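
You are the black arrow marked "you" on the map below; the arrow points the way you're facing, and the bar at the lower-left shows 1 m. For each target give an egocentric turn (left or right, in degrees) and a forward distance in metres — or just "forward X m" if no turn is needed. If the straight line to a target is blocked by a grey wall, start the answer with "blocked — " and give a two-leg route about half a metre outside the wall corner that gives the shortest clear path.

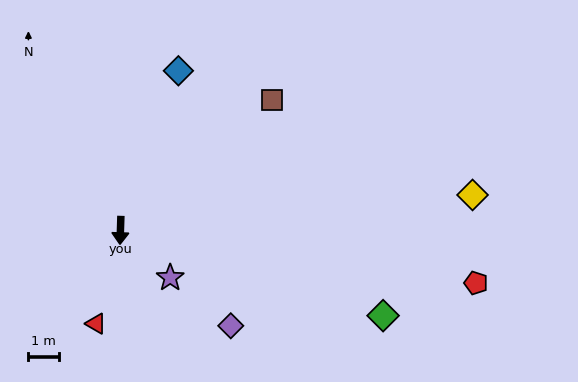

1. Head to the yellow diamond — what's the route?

turn left 98°, forward 11.7 m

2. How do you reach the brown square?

turn left 133°, forward 6.6 m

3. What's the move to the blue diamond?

turn left 162°, forward 5.6 m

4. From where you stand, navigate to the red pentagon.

turn left 83°, forward 11.9 m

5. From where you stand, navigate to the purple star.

turn left 48°, forward 2.3 m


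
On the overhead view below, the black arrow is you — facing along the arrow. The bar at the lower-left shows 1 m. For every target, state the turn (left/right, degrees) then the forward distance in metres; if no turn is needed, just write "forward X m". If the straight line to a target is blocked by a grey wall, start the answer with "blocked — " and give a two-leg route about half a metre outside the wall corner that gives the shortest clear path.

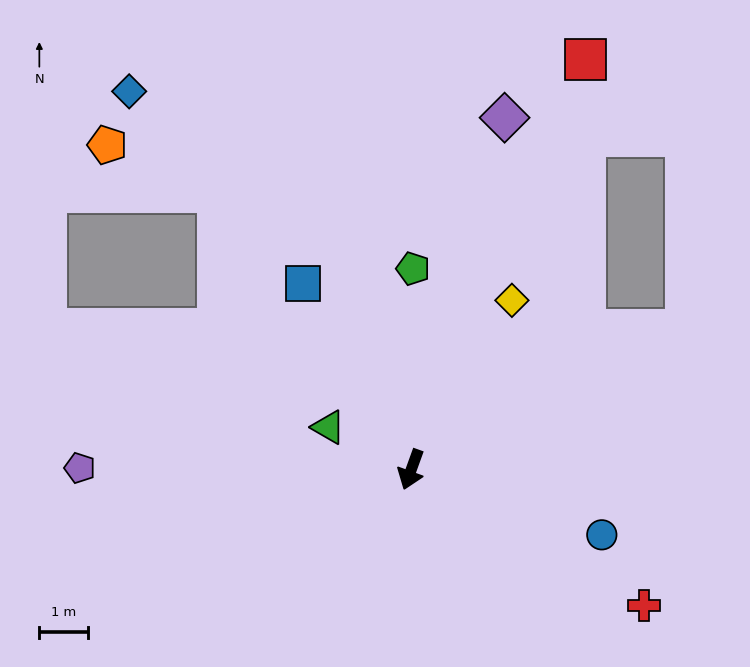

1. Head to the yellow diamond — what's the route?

turn left 169°, forward 4.1 m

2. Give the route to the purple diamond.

turn right 175°, forward 7.5 m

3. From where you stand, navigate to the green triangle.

turn right 97°, forward 1.9 m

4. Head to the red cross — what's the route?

turn left 80°, forward 5.6 m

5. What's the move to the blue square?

turn right 130°, forward 4.5 m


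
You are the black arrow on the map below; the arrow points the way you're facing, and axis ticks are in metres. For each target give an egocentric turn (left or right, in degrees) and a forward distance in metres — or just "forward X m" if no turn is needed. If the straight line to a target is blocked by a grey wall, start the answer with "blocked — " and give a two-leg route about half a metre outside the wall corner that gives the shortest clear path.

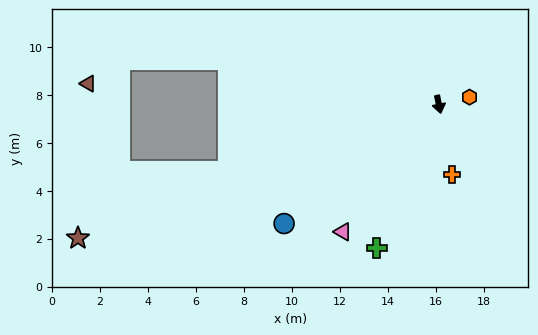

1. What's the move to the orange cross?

forward 3.0 m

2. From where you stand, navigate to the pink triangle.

turn right 49°, forward 6.6 m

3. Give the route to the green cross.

turn right 35°, forward 6.5 m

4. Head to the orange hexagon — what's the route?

turn left 92°, forward 1.3 m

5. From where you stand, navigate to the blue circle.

turn right 64°, forward 8.1 m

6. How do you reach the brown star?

turn right 81°, forward 16.0 m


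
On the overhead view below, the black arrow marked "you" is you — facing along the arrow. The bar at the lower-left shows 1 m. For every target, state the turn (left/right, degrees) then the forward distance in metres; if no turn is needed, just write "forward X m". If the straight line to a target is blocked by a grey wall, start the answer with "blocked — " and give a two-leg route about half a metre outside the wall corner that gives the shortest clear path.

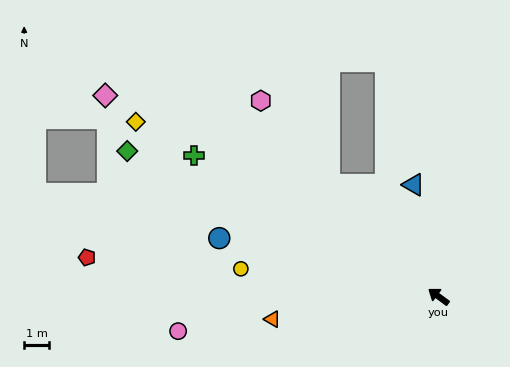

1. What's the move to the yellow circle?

turn left 28°, forward 7.9 m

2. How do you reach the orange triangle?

turn left 44°, forward 6.7 m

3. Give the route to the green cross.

turn left 6°, forward 11.2 m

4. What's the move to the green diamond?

turn left 11°, forward 13.7 m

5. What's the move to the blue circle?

turn left 21°, forward 9.0 m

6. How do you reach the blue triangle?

turn right 41°, forward 4.6 m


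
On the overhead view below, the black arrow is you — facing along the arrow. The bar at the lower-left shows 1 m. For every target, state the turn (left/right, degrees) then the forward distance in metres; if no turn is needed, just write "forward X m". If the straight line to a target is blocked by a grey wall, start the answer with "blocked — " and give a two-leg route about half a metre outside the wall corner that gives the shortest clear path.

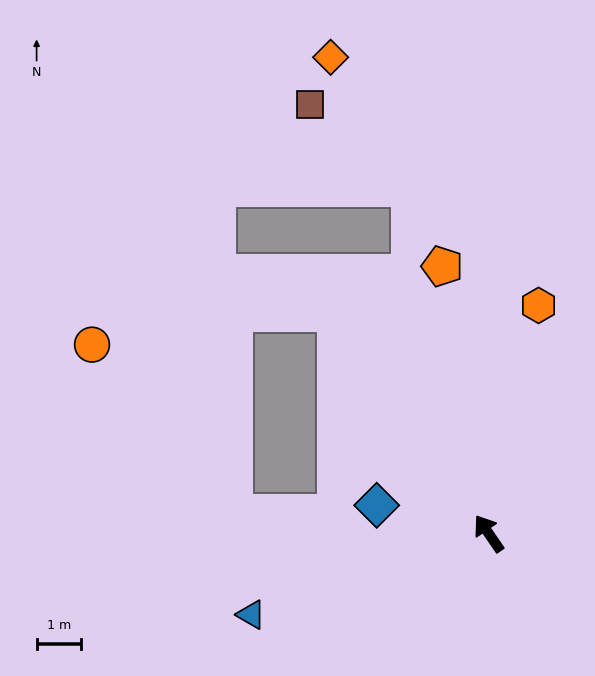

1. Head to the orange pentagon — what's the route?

turn right 25°, forward 6.1 m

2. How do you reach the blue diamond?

turn left 42°, forward 2.6 m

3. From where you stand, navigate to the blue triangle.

turn left 75°, forward 5.7 m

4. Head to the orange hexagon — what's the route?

turn right 47°, forward 5.3 m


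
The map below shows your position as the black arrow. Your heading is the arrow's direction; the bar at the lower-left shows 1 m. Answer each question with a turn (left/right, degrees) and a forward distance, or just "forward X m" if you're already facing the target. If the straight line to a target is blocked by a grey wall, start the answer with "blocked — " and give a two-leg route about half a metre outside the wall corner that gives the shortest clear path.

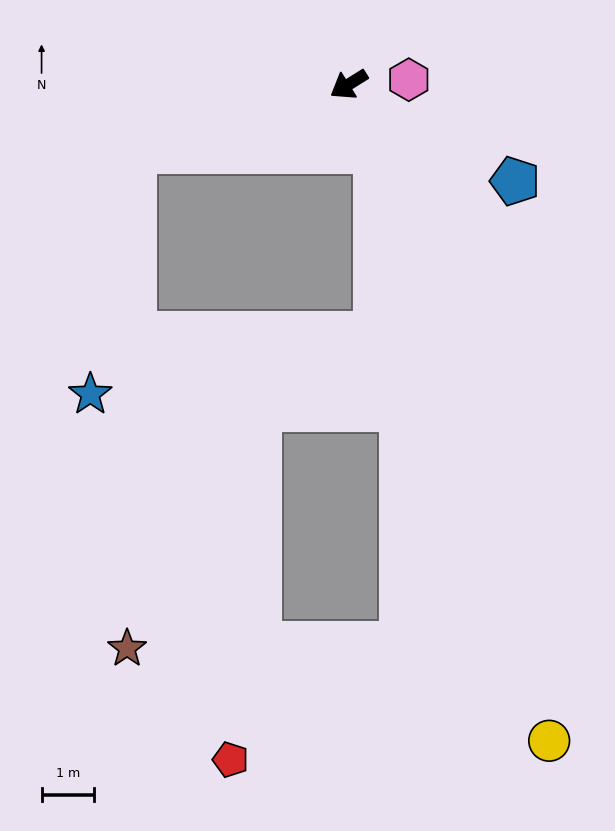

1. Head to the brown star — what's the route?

blocked — turn right 15°, forward 4.3 m, then turn left 72°, forward 9.5 m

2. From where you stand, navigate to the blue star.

blocked — turn right 15°, forward 4.3 m, then turn left 63°, forward 4.7 m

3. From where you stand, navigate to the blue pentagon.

turn left 118°, forward 3.7 m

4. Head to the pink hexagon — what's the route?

turn left 152°, forward 1.1 m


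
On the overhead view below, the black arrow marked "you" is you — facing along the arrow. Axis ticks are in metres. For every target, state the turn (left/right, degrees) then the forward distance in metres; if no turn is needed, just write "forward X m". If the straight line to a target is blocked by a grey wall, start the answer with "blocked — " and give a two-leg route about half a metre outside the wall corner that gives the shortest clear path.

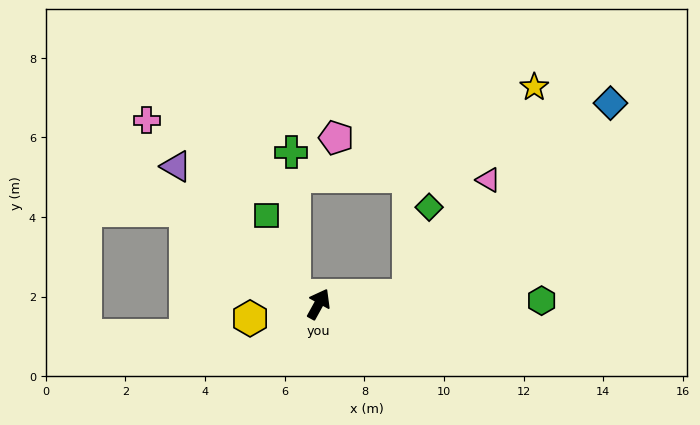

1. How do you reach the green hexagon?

turn right 60°, forward 5.6 m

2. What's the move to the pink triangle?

blocked — turn right 56°, forward 2.3 m, then turn left 50°, forward 3.5 m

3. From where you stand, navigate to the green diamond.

blocked — turn right 56°, forward 2.3 m, then turn left 72°, forward 2.3 m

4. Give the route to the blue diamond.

blocked — turn right 56°, forward 2.3 m, then turn left 39°, forward 7.0 m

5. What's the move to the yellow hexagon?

turn left 131°, forward 1.8 m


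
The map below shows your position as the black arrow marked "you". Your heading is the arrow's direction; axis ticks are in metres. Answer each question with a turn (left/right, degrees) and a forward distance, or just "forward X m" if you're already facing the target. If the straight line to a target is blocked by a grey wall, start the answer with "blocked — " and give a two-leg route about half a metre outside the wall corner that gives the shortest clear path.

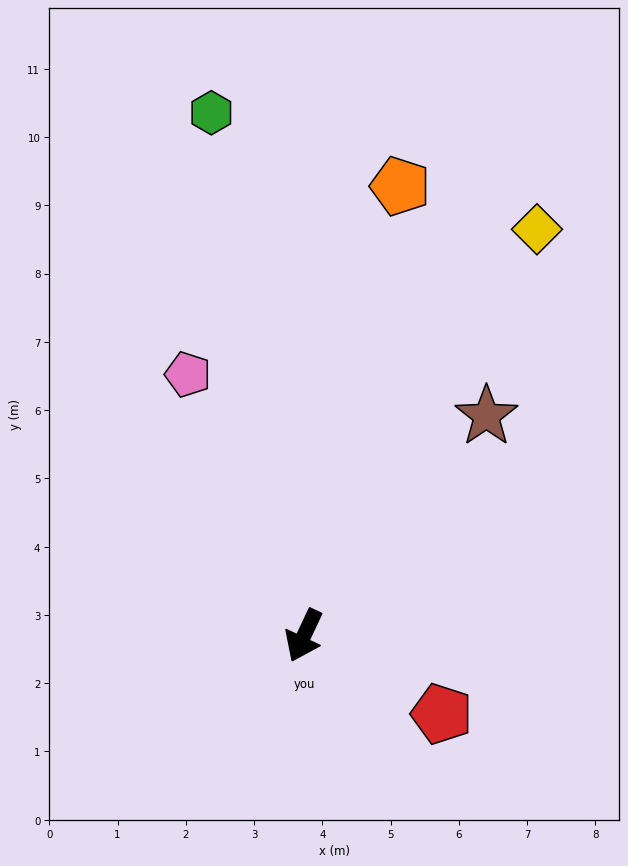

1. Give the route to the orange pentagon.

turn right 167°, forward 6.7 m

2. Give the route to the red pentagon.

turn left 86°, forward 2.3 m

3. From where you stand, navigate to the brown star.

turn left 165°, forward 4.2 m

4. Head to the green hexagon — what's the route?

turn right 145°, forward 7.8 m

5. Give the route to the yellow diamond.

turn left 175°, forward 6.9 m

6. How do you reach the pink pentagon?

turn right 131°, forward 4.2 m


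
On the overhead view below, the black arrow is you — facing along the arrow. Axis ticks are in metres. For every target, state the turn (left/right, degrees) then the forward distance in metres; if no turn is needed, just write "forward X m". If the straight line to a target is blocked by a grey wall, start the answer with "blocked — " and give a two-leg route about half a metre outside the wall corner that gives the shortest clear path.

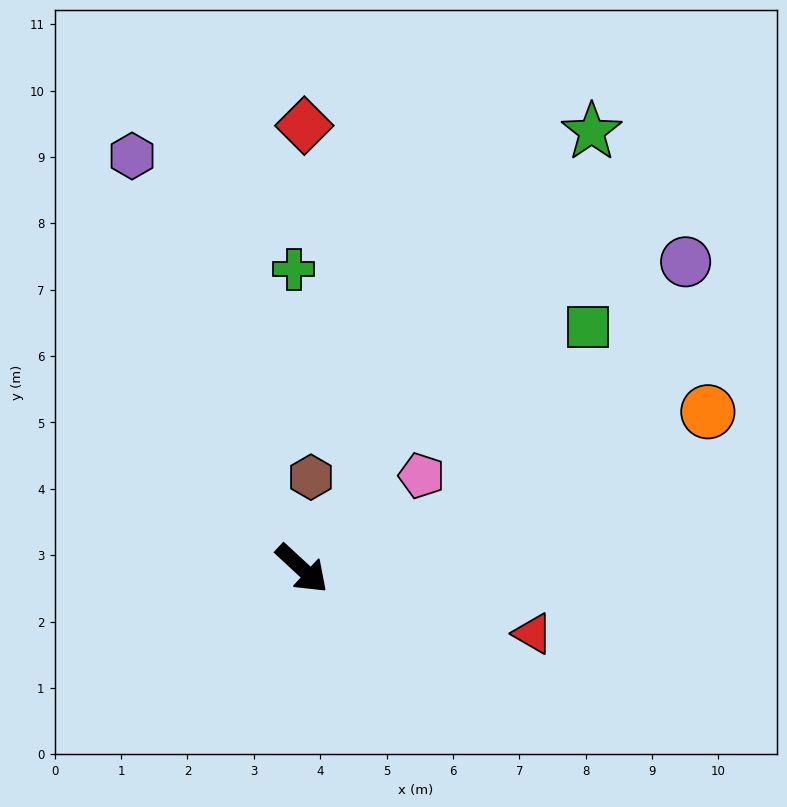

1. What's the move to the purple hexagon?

turn left 155°, forward 6.7 m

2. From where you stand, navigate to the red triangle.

turn left 27°, forward 3.6 m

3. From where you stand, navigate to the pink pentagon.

turn left 81°, forward 2.3 m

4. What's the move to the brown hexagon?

turn left 127°, forward 1.4 m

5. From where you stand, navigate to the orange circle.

turn left 64°, forward 6.6 m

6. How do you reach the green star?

turn left 99°, forward 7.9 m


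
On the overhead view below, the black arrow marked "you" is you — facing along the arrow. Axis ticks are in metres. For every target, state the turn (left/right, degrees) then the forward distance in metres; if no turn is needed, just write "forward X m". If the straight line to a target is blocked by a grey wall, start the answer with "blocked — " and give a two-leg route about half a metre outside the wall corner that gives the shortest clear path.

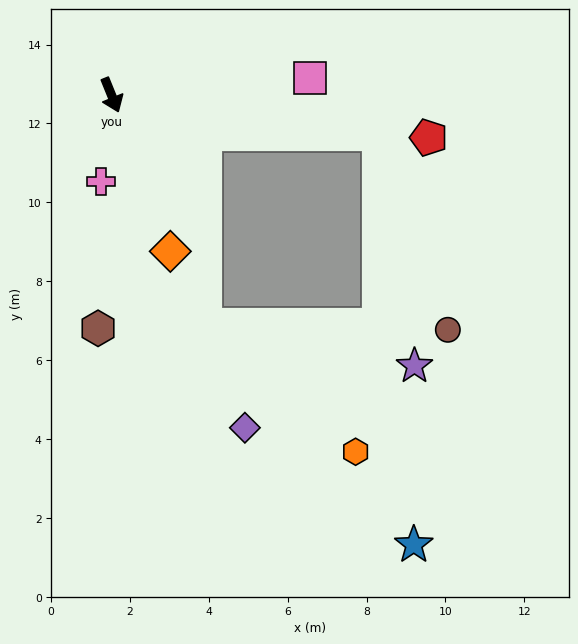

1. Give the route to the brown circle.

blocked — turn left 60°, forward 6.8 m, then turn right 63°, forward 5.3 m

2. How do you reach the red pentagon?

turn left 60°, forward 8.1 m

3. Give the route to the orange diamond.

forward 4.2 m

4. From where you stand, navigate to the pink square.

turn left 73°, forward 5.1 m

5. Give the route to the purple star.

blocked — turn left 60°, forward 6.8 m, then turn right 73°, forward 6.0 m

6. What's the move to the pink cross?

turn right 29°, forward 2.2 m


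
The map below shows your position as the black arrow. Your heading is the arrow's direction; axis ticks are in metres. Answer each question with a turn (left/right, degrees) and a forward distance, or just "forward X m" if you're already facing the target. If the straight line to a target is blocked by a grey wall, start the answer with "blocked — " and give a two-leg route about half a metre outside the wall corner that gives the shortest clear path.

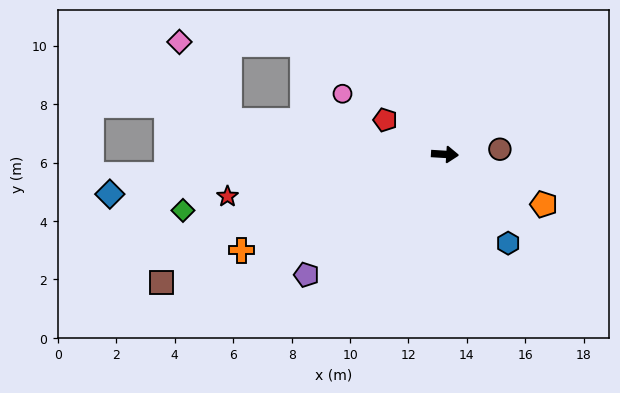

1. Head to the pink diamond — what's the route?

blocked — turn left 174°, forward 7.4 m, then turn right 47°, forward 3.2 m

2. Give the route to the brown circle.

turn left 9°, forward 1.9 m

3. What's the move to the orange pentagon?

turn right 23°, forward 3.8 m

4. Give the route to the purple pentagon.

turn right 136°, forward 6.3 m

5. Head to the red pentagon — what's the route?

turn left 154°, forward 2.4 m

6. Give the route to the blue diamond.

turn right 170°, forward 11.6 m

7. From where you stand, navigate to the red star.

turn right 166°, forward 7.6 m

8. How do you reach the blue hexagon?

turn right 51°, forward 3.7 m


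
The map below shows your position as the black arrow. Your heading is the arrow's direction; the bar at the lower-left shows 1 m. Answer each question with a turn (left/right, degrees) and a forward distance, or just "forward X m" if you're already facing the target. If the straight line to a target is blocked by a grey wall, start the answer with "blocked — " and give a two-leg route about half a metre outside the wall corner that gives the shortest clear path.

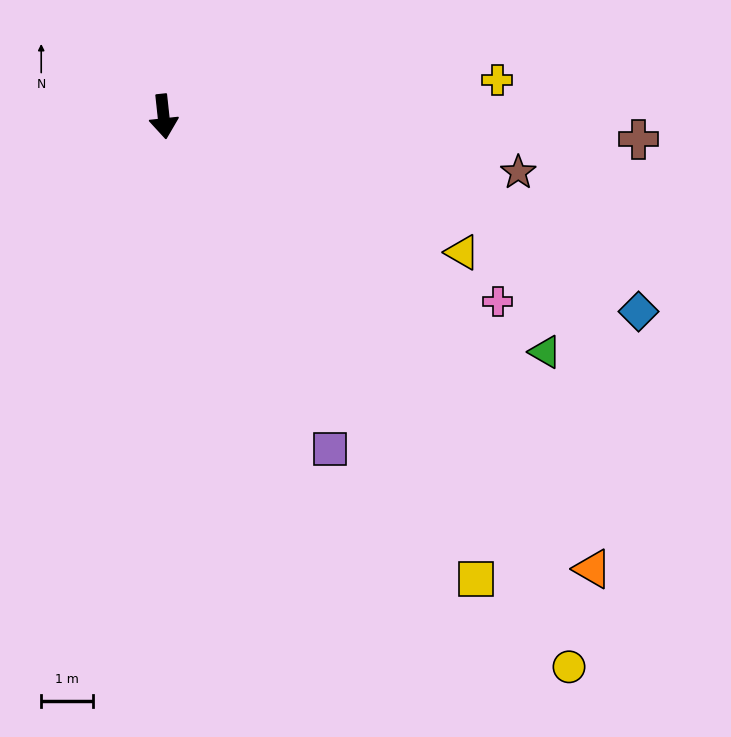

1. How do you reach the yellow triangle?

turn left 59°, forward 6.3 m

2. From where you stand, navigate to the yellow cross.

turn left 90°, forward 6.4 m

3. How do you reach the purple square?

turn left 20°, forward 7.1 m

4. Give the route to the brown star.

turn left 75°, forward 6.9 m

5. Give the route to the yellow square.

turn left 28°, forward 10.7 m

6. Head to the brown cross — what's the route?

turn left 81°, forward 9.1 m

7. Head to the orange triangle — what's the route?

turn left 37°, forward 11.9 m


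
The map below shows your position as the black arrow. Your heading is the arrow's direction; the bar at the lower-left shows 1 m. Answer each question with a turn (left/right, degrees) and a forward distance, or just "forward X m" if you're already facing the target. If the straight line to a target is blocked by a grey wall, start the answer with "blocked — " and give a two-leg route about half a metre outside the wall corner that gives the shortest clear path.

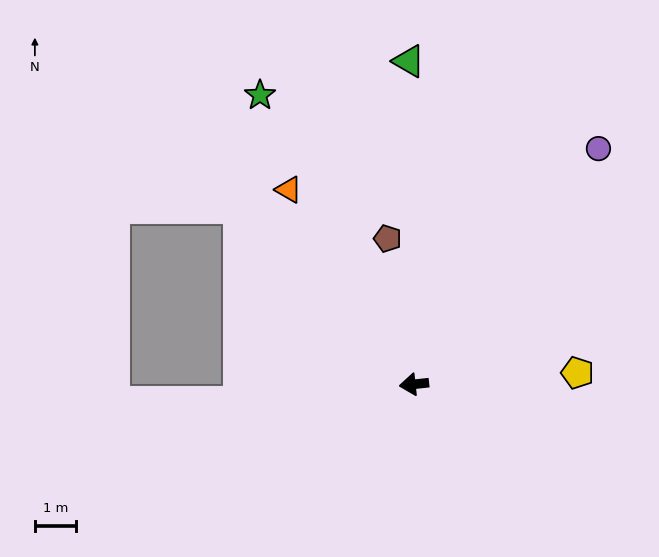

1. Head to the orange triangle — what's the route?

turn right 63°, forward 5.7 m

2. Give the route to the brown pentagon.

turn right 86°, forward 3.6 m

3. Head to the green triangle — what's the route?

turn right 95°, forward 7.9 m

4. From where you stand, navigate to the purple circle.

turn right 134°, forward 7.4 m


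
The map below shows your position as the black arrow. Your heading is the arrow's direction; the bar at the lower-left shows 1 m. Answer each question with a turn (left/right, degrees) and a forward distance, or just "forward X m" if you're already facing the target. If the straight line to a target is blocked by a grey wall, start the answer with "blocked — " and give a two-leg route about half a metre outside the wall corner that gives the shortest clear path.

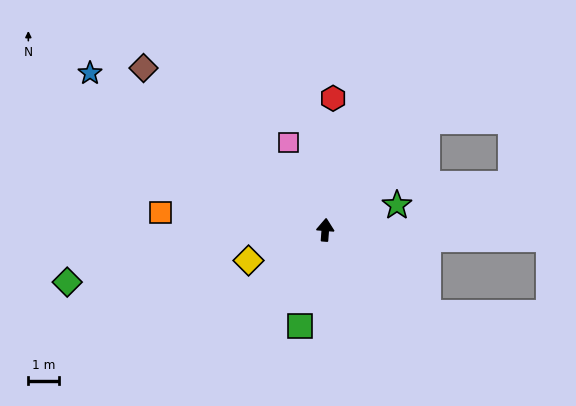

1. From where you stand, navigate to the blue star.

turn left 61°, forward 9.1 m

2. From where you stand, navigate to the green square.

turn left 169°, forward 3.2 m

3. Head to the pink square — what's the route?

turn left 27°, forward 3.1 m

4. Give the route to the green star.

turn right 67°, forward 2.4 m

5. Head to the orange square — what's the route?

turn left 88°, forward 5.4 m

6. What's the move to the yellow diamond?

turn left 116°, forward 2.7 m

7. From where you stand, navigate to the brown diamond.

turn left 53°, forward 7.9 m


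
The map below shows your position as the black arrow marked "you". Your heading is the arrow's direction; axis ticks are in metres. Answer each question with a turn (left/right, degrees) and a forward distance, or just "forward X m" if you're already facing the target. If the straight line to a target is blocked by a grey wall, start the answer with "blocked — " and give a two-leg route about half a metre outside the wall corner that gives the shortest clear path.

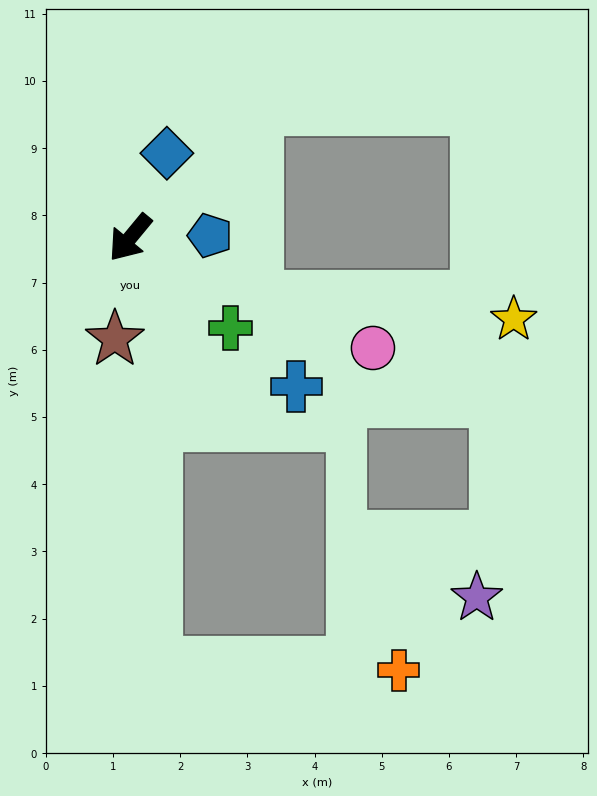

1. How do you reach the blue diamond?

turn right 164°, forward 1.4 m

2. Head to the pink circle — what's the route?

turn left 105°, forward 4.0 m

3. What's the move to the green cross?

turn left 88°, forward 2.0 m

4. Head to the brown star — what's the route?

turn left 31°, forward 1.5 m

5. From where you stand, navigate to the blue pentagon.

turn left 131°, forward 1.2 m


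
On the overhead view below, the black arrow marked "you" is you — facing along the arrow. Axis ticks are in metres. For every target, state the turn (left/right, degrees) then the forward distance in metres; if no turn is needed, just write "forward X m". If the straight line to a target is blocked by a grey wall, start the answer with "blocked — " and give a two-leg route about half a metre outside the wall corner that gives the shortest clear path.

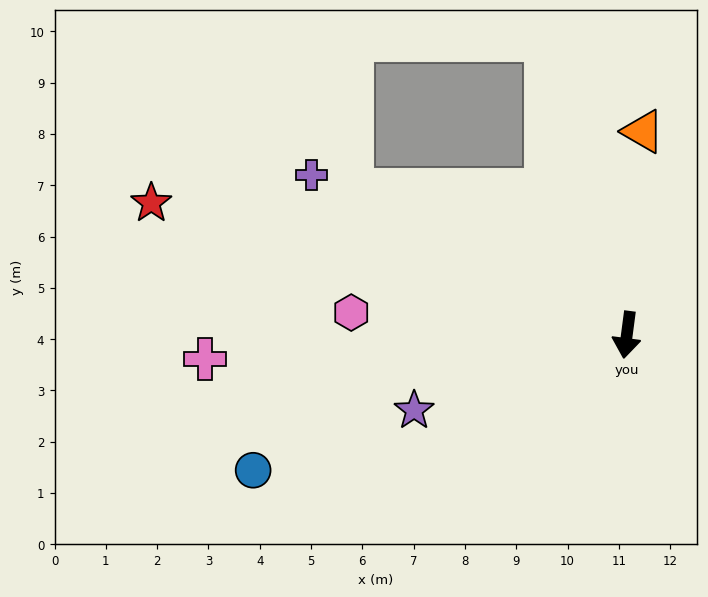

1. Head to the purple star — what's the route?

turn right 63°, forward 4.4 m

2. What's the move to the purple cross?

turn right 109°, forward 6.9 m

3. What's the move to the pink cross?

turn right 79°, forward 8.2 m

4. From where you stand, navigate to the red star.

turn right 98°, forward 9.6 m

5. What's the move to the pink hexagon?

turn right 87°, forward 5.4 m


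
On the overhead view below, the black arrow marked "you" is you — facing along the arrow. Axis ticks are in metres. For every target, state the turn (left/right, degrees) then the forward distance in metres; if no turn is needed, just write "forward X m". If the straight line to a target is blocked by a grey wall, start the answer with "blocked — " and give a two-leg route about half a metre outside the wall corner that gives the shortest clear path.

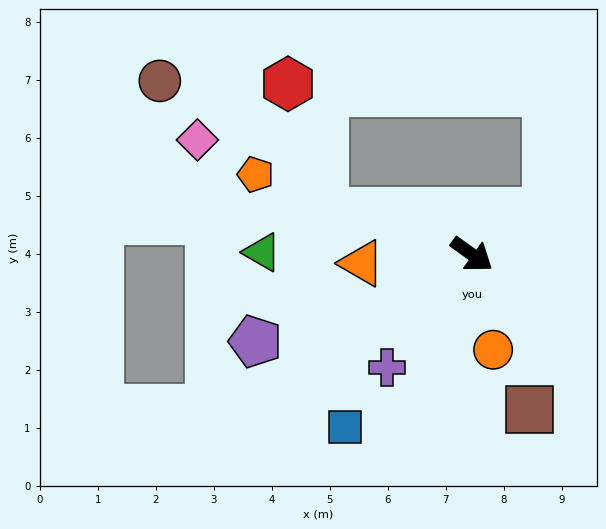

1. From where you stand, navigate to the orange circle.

turn right 42°, forward 1.7 m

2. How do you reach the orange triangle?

turn right 140°, forward 1.9 m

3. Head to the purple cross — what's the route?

turn right 91°, forward 2.4 m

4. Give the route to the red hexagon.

blocked — turn right 160°, forward 2.7 m, then turn right 59°, forward 2.3 m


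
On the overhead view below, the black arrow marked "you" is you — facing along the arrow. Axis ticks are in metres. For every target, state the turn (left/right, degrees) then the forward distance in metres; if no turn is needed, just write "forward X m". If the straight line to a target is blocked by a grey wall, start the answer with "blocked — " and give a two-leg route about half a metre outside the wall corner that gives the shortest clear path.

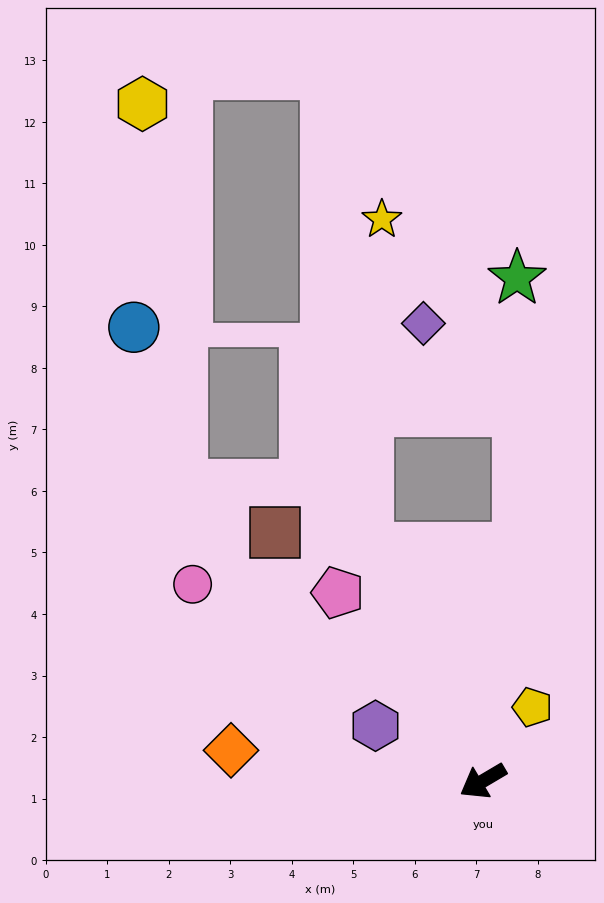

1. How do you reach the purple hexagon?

turn right 58°, forward 2.0 m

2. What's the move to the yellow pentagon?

turn right 154°, forward 1.4 m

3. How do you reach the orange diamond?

turn right 38°, forward 4.1 m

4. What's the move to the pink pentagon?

turn right 83°, forward 3.9 m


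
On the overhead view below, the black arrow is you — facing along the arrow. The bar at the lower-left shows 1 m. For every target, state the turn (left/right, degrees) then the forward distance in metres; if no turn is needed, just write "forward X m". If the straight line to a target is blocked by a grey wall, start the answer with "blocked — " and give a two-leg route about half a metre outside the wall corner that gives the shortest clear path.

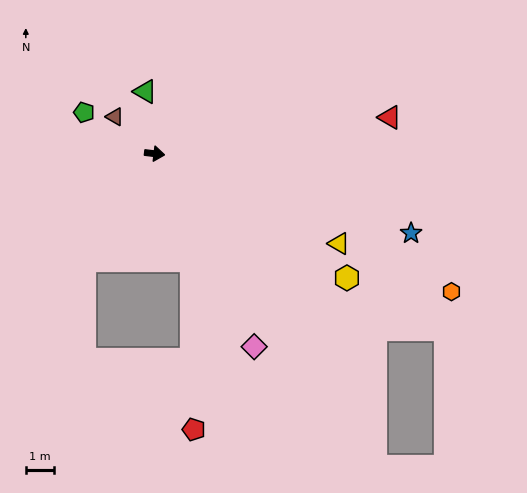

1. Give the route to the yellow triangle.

turn right 19°, forward 7.3 m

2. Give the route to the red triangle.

turn left 16°, forward 8.5 m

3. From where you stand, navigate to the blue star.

turn right 10°, forward 9.6 m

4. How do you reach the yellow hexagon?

turn right 26°, forward 8.2 m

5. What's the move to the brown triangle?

turn left 144°, forward 1.9 m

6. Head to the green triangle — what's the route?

turn left 105°, forward 2.2 m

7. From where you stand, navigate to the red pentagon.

blocked — turn right 64°, forward 4.0 m, then turn right 19°, forward 6.0 m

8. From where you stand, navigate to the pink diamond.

turn right 56°, forward 7.8 m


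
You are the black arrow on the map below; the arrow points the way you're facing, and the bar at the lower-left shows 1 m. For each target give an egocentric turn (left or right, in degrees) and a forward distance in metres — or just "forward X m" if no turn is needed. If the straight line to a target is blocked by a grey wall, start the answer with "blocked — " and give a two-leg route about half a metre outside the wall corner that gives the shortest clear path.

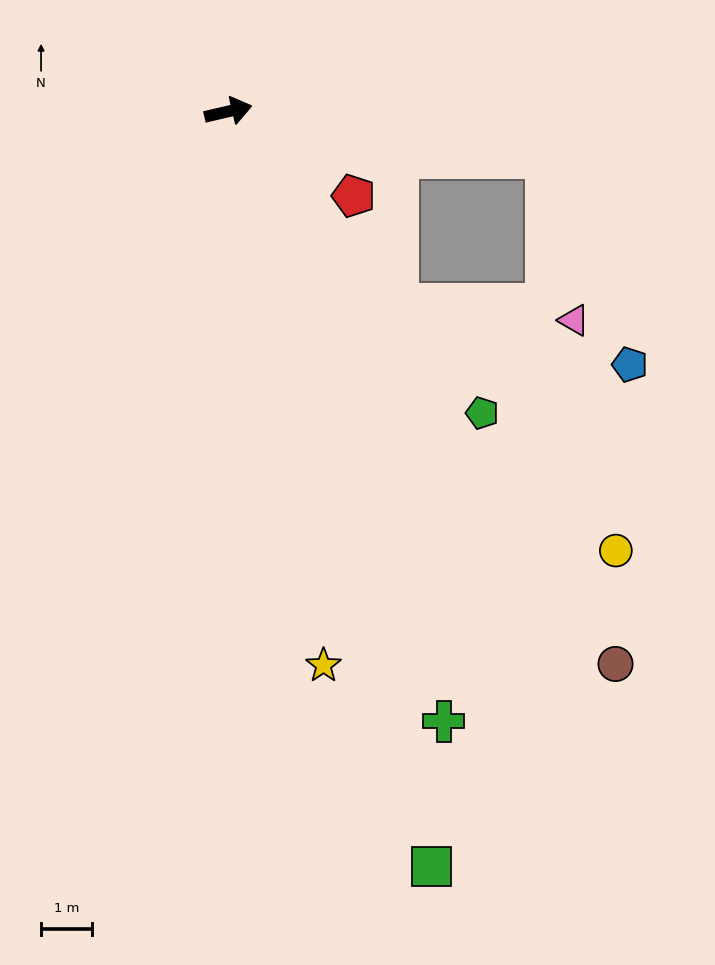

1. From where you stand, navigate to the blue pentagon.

blocked — turn right 62°, forward 5.0 m, then turn left 35°, forward 4.7 m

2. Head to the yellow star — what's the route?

turn right 93°, forward 11.0 m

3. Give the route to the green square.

turn right 88°, forward 15.3 m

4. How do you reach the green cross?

turn right 84°, forward 12.7 m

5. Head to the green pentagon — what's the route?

turn right 63°, forward 7.7 m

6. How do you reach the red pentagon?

turn right 47°, forward 3.0 m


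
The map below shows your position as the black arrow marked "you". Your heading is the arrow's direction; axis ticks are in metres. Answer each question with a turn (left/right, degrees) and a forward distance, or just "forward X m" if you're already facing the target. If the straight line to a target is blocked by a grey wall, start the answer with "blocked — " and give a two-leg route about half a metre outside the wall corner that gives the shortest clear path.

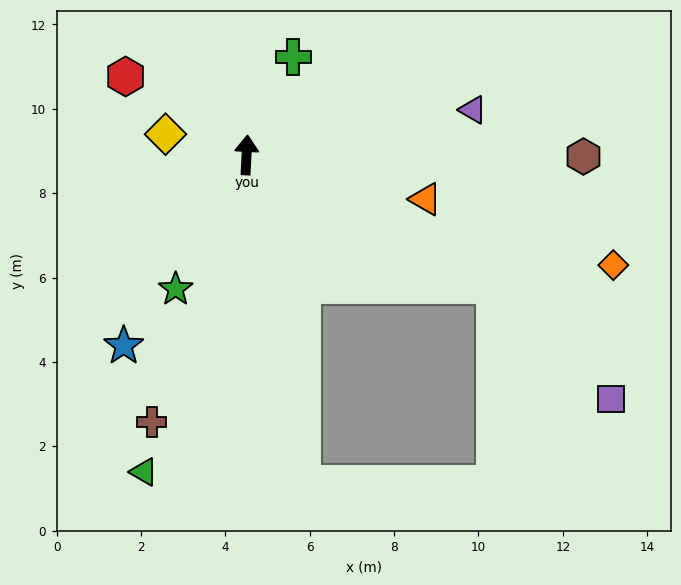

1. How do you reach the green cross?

turn right 23°, forward 2.6 m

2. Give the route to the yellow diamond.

turn left 79°, forward 2.0 m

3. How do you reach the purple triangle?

turn right 76°, forward 5.5 m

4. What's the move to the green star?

turn left 155°, forward 3.6 m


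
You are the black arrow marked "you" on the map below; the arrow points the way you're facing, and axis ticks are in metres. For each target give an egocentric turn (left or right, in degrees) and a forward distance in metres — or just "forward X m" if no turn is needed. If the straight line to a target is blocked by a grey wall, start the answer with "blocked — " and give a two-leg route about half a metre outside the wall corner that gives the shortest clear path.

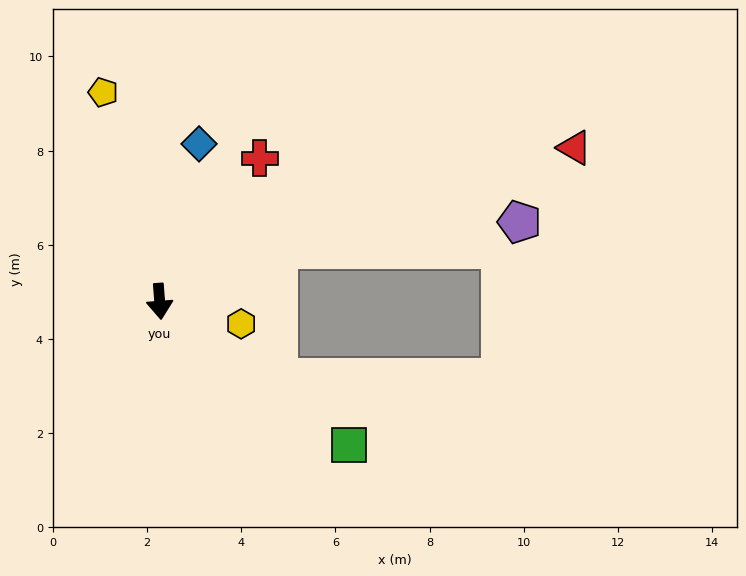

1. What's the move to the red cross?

turn left 141°, forward 3.7 m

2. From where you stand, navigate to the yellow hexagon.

turn left 70°, forward 1.8 m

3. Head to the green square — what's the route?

turn left 48°, forward 5.0 m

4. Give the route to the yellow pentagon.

turn right 169°, forward 4.6 m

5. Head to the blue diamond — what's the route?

turn left 162°, forward 3.4 m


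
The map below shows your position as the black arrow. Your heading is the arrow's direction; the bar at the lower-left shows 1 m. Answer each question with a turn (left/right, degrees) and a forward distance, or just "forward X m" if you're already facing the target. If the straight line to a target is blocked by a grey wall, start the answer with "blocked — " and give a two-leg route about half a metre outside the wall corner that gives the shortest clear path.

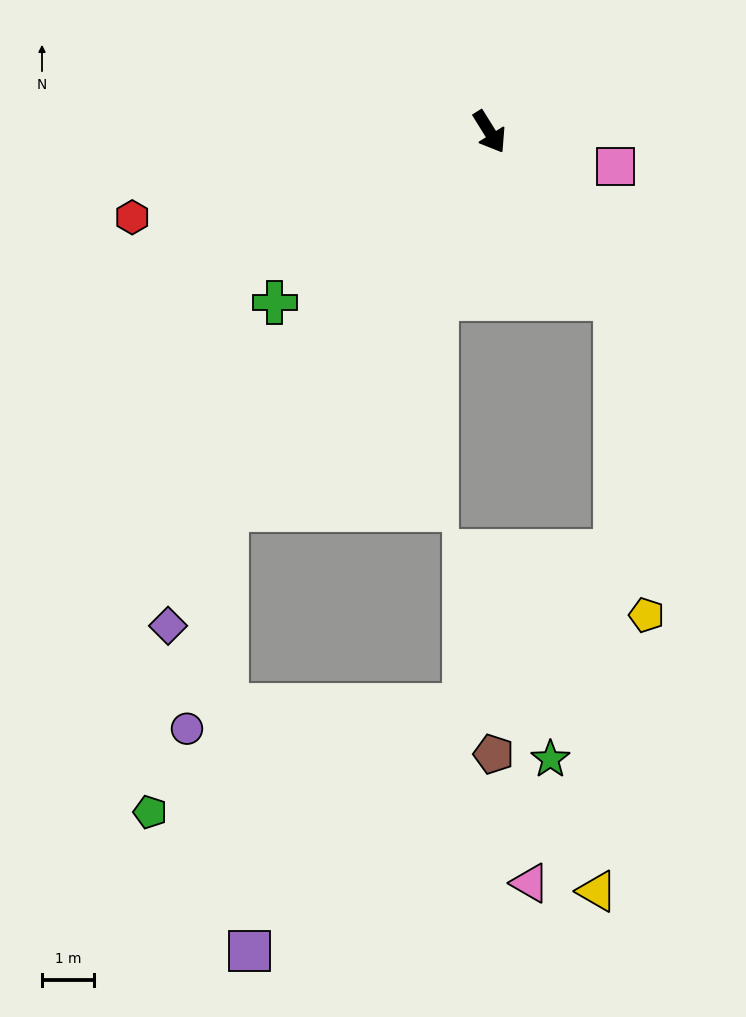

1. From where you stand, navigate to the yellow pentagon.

blocked — turn left 5°, forward 4.0 m, then turn right 31°, forward 6.1 m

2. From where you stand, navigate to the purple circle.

blocked — turn right 67°, forward 8.9 m, then turn left 25°, forward 4.3 m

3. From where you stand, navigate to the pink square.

turn left 43°, forward 2.5 m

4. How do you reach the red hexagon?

turn right 108°, forward 7.1 m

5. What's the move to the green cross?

turn right 83°, forward 5.3 m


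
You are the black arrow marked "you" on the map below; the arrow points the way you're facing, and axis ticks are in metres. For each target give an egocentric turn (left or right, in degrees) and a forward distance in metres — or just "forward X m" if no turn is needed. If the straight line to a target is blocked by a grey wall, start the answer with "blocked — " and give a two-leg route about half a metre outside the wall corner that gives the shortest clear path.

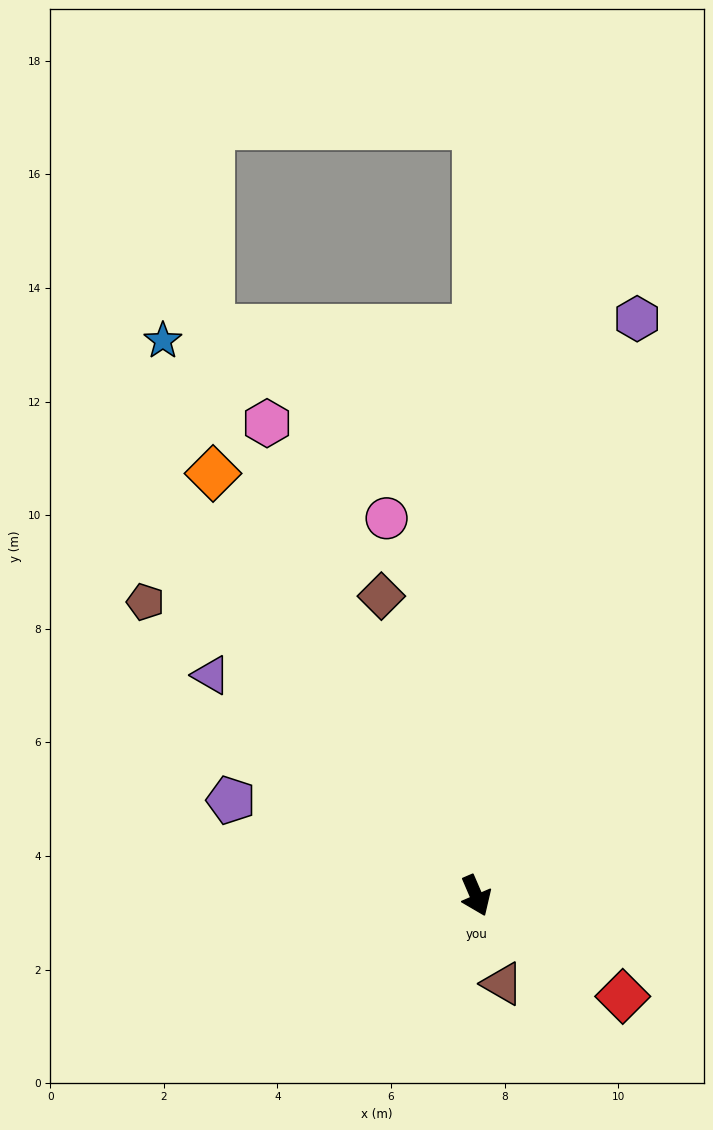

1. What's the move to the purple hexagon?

turn left 141°, forward 10.5 m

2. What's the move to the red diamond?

turn left 32°, forward 3.1 m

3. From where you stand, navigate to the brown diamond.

turn left 174°, forward 5.5 m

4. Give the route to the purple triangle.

turn right 153°, forward 6.1 m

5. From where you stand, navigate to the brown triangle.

turn right 7°, forward 1.6 m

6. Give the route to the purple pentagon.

turn right 135°, forward 4.6 m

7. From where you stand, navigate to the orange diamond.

turn right 171°, forward 8.8 m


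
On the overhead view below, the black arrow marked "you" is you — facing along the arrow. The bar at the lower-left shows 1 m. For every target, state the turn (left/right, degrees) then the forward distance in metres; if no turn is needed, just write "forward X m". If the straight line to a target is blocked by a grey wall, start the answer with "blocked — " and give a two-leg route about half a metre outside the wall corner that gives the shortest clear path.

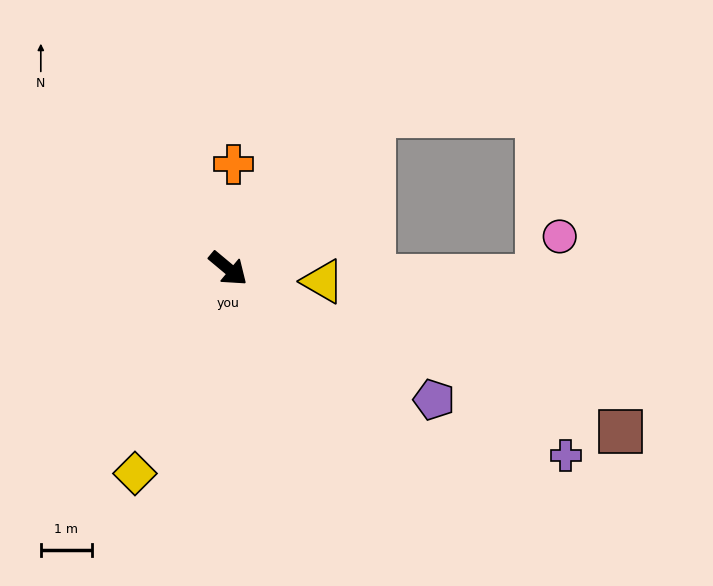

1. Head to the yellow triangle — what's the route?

turn left 32°, forward 1.9 m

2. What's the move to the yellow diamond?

turn right 75°, forward 4.4 m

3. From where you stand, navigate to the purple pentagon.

turn left 7°, forward 4.8 m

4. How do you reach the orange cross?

turn left 127°, forward 2.0 m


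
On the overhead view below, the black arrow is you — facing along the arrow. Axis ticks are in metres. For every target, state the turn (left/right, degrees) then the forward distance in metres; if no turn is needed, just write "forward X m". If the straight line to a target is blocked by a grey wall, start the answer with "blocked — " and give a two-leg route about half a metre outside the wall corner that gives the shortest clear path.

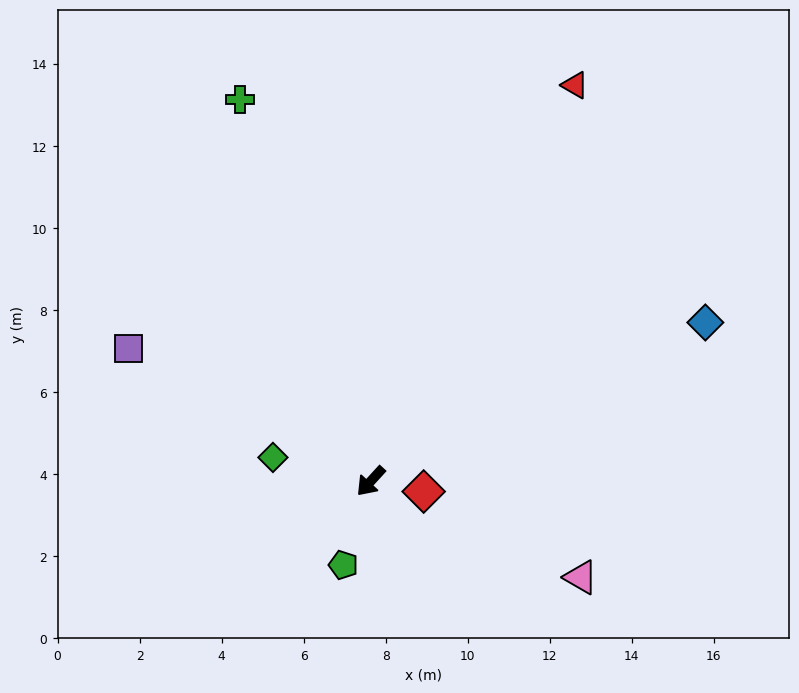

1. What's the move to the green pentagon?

turn left 24°, forward 2.1 m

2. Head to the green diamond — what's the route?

turn right 61°, forward 2.5 m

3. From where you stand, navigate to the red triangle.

turn right 165°, forward 10.9 m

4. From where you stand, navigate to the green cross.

turn right 119°, forward 9.8 m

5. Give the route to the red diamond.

turn left 121°, forward 1.3 m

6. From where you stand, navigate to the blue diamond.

turn left 158°, forward 9.0 m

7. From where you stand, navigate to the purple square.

turn right 76°, forward 6.7 m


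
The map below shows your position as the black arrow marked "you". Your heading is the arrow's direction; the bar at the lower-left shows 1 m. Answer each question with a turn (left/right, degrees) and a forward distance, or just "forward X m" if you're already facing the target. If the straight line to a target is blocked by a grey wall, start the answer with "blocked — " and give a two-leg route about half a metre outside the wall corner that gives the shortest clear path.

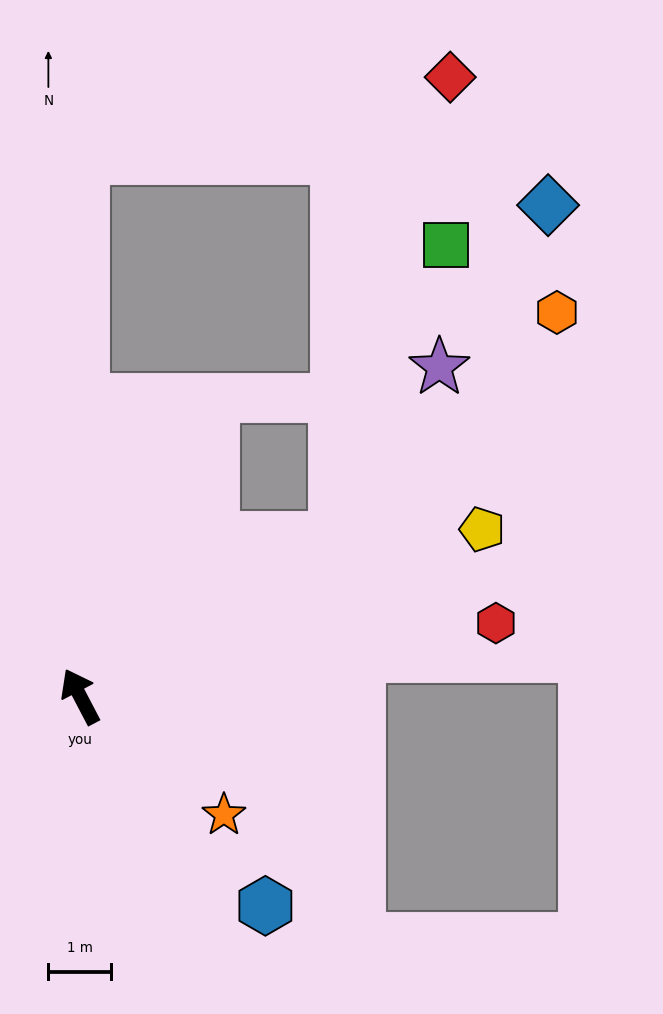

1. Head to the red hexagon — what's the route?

turn right 108°, forward 6.7 m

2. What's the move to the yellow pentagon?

turn right 95°, forward 7.0 m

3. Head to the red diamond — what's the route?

blocked — turn right 28°, forward 8.6 m, then turn right 77°, forward 6.0 m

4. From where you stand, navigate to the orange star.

turn right 157°, forward 3.0 m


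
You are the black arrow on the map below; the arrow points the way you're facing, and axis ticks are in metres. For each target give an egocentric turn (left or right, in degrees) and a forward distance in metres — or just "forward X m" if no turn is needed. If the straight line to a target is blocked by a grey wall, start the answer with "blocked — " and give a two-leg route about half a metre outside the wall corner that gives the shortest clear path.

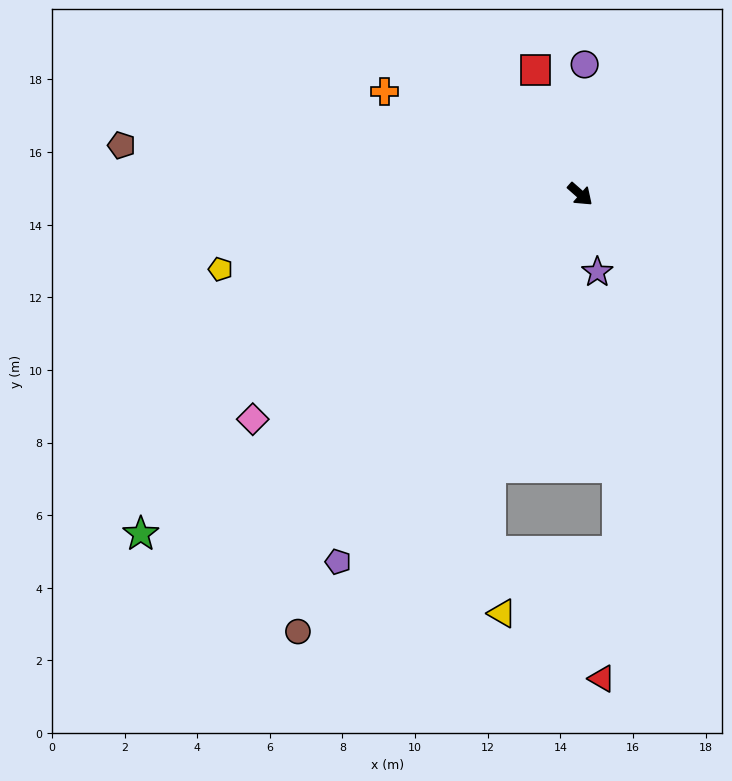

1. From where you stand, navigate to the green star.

turn right 101°, forward 15.3 m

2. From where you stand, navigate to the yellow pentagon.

turn right 127°, forward 10.1 m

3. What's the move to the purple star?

turn right 36°, forward 2.2 m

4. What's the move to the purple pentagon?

turn right 82°, forward 12.1 m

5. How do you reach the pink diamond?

turn right 104°, forward 10.9 m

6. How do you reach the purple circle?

turn left 129°, forward 3.6 m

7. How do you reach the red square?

turn left 151°, forward 3.6 m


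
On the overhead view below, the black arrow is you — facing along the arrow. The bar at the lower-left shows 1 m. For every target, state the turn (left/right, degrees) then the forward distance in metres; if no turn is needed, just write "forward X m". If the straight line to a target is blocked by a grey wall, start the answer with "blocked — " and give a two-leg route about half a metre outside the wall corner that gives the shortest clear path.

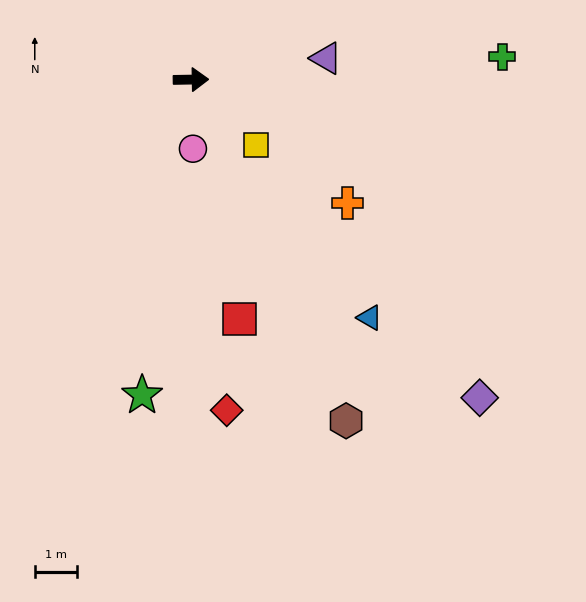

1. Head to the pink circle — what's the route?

turn right 89°, forward 1.6 m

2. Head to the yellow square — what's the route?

turn right 46°, forward 2.2 m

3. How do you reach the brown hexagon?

turn right 66°, forward 8.8 m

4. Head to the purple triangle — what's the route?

turn left 8°, forward 3.2 m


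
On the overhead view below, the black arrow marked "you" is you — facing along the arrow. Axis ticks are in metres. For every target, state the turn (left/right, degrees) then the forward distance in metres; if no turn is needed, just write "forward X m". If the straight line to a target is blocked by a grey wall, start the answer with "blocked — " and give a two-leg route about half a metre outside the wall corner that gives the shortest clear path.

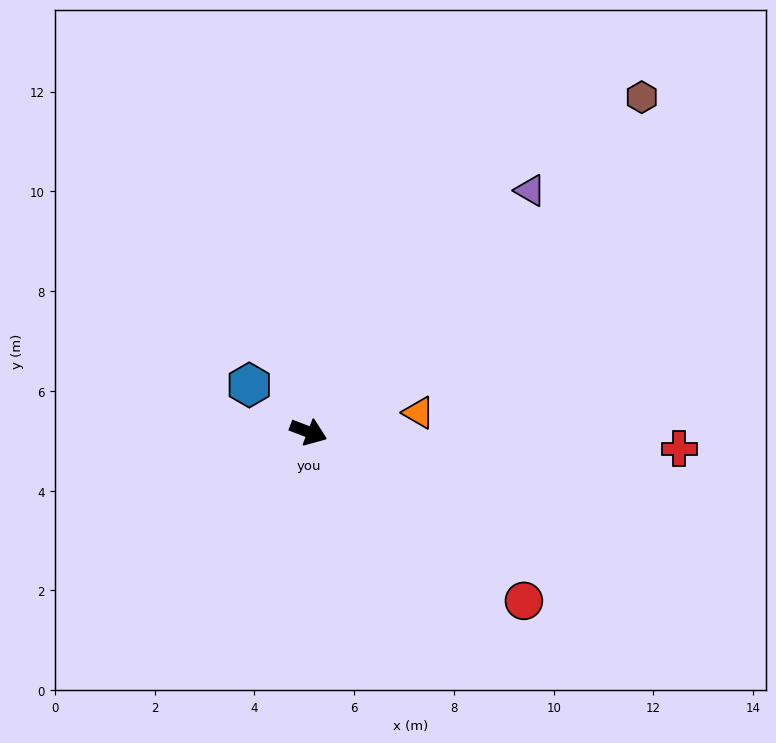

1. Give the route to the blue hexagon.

turn left 163°, forward 1.5 m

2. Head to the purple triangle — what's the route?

turn left 68°, forward 6.6 m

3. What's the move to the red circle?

turn right 17°, forward 5.5 m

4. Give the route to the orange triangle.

turn left 31°, forward 2.2 m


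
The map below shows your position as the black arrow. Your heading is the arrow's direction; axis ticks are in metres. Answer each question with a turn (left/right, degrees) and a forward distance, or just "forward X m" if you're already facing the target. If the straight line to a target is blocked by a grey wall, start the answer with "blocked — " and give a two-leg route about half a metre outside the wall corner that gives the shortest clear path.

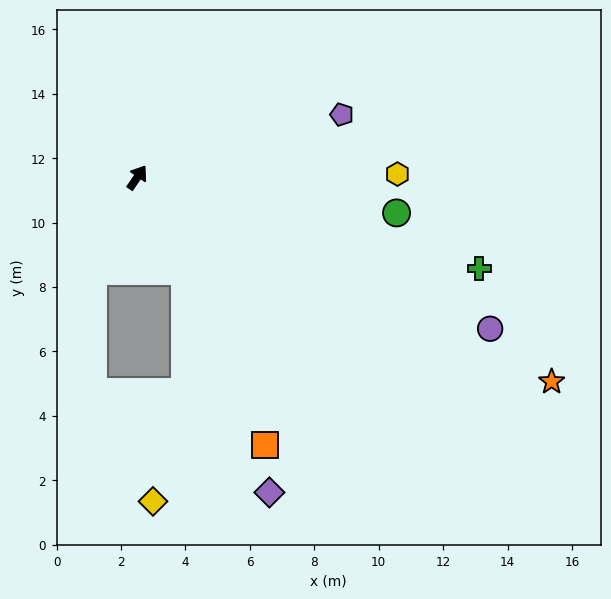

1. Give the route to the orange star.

turn right 82°, forward 14.3 m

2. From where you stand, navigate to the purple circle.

turn right 79°, forward 11.9 m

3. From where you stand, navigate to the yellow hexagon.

turn right 55°, forward 8.1 m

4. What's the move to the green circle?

turn right 63°, forward 8.1 m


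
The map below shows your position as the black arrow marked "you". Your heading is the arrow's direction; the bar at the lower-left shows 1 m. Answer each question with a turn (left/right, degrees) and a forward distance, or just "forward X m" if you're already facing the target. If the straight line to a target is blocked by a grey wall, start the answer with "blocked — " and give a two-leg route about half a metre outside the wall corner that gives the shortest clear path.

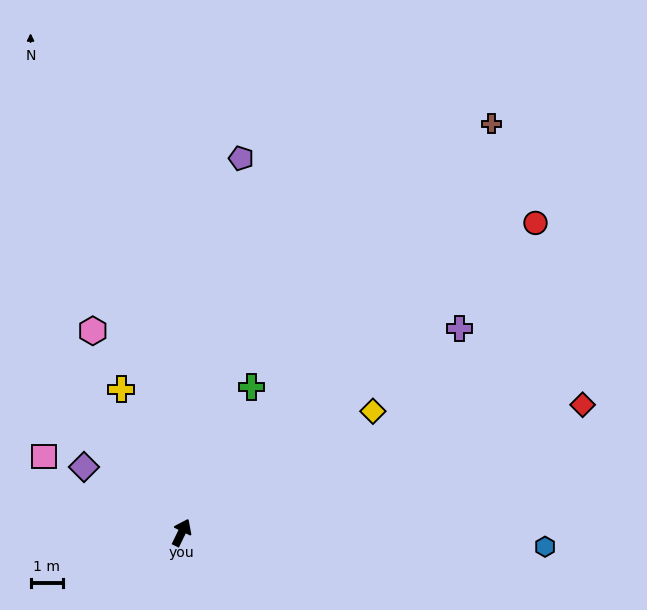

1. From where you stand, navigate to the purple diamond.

turn left 82°, forward 3.6 m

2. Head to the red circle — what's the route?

turn right 23°, forward 14.5 m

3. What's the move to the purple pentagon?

turn left 17°, forward 11.7 m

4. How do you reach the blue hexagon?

turn right 66°, forward 11.3 m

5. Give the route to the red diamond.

turn right 46°, forward 13.0 m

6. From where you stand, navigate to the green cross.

forward 5.0 m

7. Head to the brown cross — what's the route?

turn right 11°, forward 15.9 m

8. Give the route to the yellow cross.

turn left 49°, forward 4.8 m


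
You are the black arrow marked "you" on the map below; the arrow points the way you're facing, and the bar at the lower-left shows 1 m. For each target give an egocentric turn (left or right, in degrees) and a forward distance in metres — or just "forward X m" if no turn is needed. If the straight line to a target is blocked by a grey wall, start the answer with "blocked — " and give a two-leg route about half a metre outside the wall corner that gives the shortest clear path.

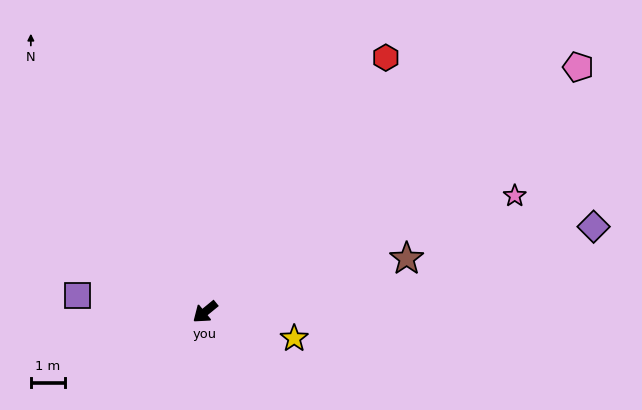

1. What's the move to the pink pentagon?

turn left 174°, forward 13.1 m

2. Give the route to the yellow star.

turn left 124°, forward 2.7 m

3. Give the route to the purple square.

turn right 46°, forward 3.8 m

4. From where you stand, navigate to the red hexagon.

turn right 165°, forward 9.2 m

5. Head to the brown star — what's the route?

turn left 156°, forward 6.1 m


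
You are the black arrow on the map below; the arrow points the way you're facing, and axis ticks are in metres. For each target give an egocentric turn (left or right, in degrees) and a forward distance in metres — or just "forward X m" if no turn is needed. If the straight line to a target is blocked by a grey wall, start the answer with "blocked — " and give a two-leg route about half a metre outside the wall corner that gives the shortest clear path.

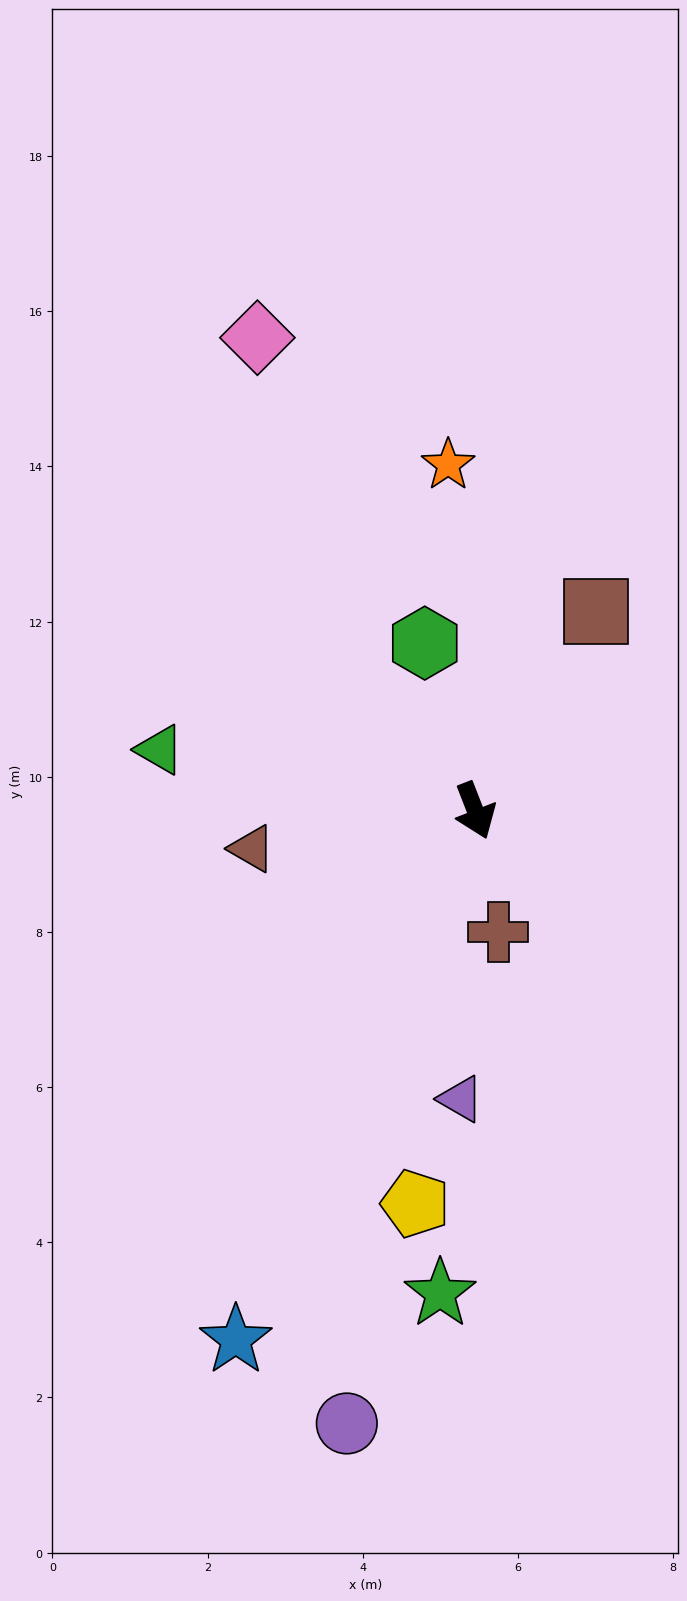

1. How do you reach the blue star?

turn right 46°, forward 7.5 m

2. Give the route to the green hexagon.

turn left 175°, forward 2.3 m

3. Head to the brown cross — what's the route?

turn right 11°, forward 1.6 m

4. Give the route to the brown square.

turn left 127°, forward 3.0 m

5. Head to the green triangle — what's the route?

turn right 122°, forward 4.1 m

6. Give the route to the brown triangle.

turn right 102°, forward 2.9 m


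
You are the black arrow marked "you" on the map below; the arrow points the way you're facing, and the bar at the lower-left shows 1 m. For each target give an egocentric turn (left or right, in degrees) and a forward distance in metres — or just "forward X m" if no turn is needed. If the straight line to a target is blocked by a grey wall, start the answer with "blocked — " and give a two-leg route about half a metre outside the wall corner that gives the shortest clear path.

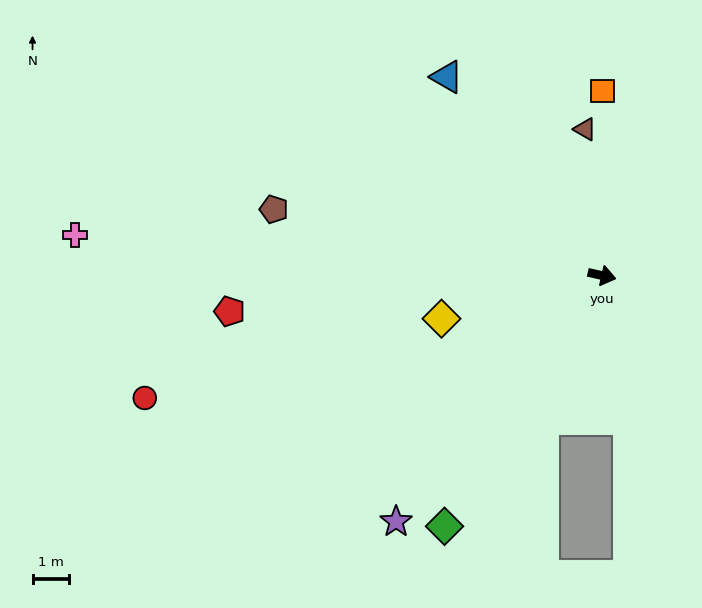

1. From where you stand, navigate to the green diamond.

turn right 109°, forward 8.1 m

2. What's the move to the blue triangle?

turn left 141°, forward 6.9 m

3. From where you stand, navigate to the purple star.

turn right 117°, forward 8.8 m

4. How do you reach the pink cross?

turn right 172°, forward 14.5 m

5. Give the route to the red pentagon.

turn right 162°, forward 10.3 m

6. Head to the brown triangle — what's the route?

turn left 109°, forward 4.0 m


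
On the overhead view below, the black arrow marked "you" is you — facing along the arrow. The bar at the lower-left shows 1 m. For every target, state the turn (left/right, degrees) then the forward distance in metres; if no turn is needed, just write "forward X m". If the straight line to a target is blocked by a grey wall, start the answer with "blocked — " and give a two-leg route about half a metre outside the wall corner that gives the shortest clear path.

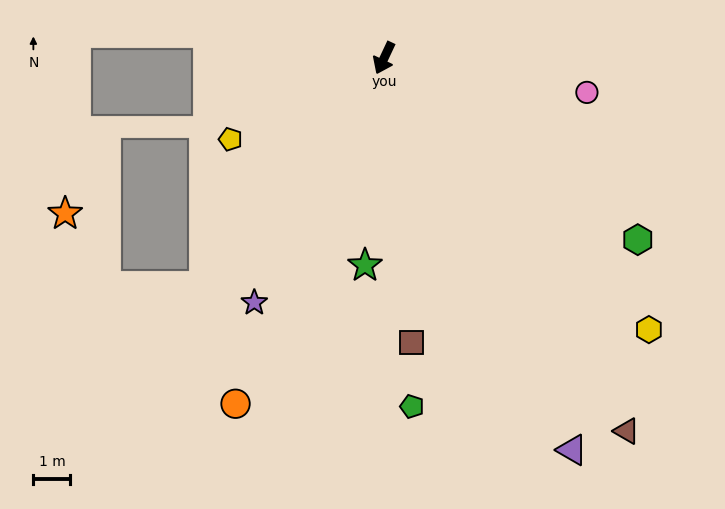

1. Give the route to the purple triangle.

turn left 51°, forward 11.7 m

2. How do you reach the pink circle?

turn left 106°, forward 5.6 m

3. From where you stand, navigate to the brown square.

turn left 31°, forward 7.7 m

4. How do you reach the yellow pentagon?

turn right 37°, forward 4.7 m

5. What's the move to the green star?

turn left 20°, forward 5.6 m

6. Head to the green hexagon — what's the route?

turn left 80°, forward 8.4 m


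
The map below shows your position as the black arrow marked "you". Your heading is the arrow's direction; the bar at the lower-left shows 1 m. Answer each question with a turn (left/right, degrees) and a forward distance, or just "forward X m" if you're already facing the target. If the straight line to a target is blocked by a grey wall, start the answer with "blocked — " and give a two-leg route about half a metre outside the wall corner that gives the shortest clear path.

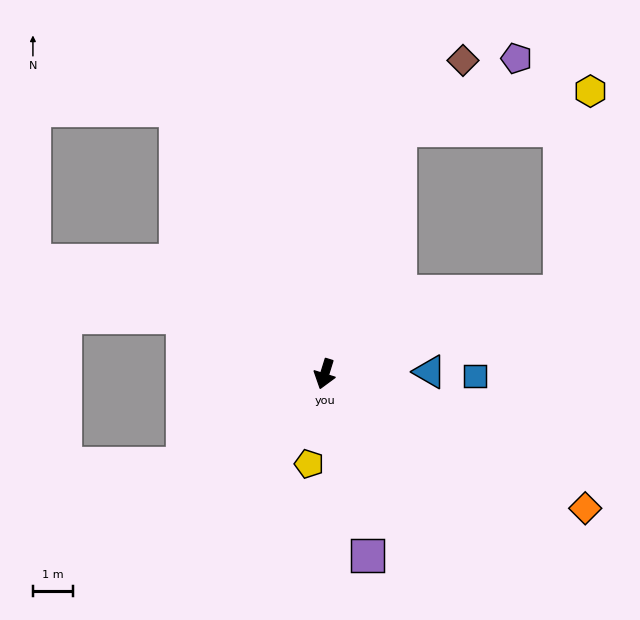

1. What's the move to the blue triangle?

turn left 108°, forward 2.6 m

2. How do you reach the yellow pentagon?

turn left 7°, forward 2.3 m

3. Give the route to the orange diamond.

turn left 80°, forward 7.3 m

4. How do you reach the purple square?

turn left 31°, forward 4.7 m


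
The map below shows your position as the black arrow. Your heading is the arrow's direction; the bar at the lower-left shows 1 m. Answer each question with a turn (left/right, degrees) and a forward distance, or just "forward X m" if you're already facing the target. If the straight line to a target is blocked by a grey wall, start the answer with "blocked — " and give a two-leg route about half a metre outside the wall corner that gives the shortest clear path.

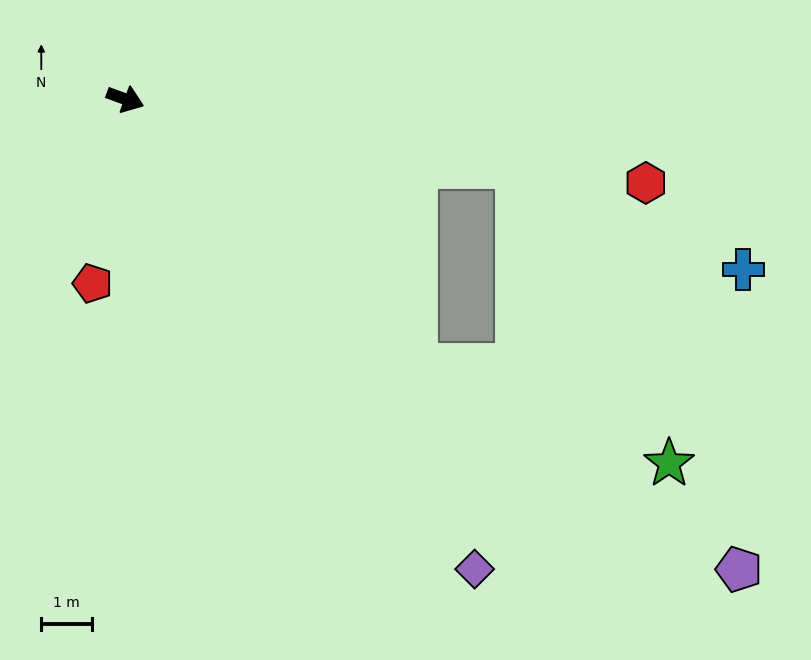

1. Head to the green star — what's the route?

blocked — turn right 22°, forward 7.8 m, then turn left 21°, forward 5.4 m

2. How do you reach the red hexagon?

turn left 11°, forward 10.5 m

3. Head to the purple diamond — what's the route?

turn right 33°, forward 11.6 m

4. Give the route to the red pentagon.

turn right 80°, forward 3.7 m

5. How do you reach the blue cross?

blocked — turn left 10°, forward 7.9 m, then turn right 14°, forward 4.9 m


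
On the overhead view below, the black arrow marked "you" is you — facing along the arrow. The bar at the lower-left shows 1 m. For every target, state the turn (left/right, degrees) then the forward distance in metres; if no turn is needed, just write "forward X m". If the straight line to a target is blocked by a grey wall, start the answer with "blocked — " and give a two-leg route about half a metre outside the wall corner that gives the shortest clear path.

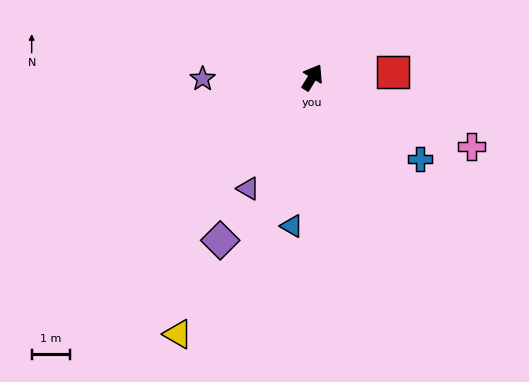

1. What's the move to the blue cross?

turn right 96°, forward 3.6 m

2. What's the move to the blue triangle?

turn right 156°, forward 4.0 m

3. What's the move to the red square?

turn right 55°, forward 2.1 m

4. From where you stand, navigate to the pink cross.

turn right 82°, forward 4.6 m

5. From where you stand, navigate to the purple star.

turn left 122°, forward 2.9 m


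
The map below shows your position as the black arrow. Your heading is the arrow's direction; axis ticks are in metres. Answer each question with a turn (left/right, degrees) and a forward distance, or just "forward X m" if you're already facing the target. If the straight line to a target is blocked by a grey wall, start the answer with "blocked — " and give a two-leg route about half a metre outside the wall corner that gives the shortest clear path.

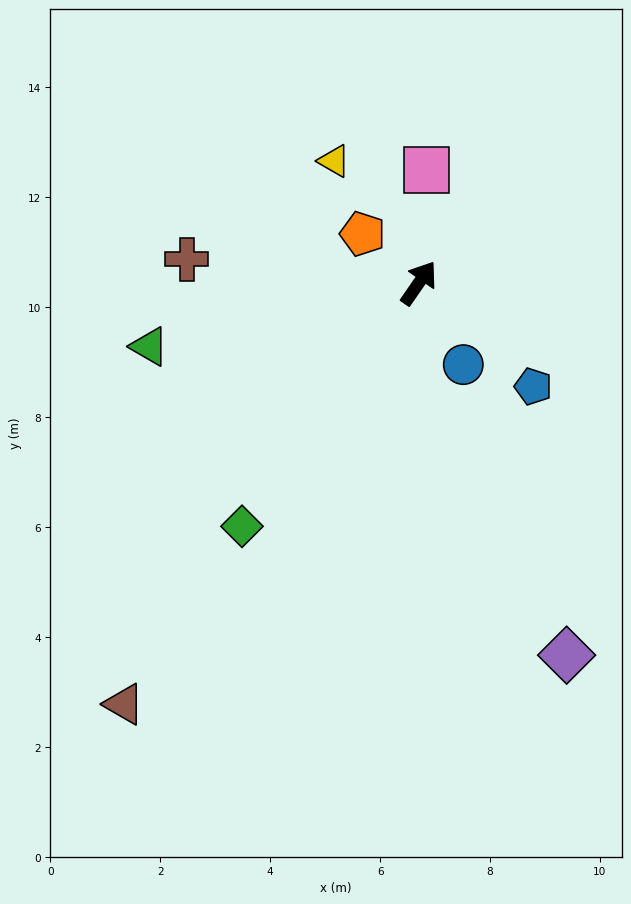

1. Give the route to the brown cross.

turn left 119°, forward 4.2 m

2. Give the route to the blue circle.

turn right 117°, forward 1.7 m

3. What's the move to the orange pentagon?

turn left 83°, forward 1.4 m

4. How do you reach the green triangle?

turn left 138°, forward 5.0 m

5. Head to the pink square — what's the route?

turn left 31°, forward 2.1 m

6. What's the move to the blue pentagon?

turn right 98°, forward 2.8 m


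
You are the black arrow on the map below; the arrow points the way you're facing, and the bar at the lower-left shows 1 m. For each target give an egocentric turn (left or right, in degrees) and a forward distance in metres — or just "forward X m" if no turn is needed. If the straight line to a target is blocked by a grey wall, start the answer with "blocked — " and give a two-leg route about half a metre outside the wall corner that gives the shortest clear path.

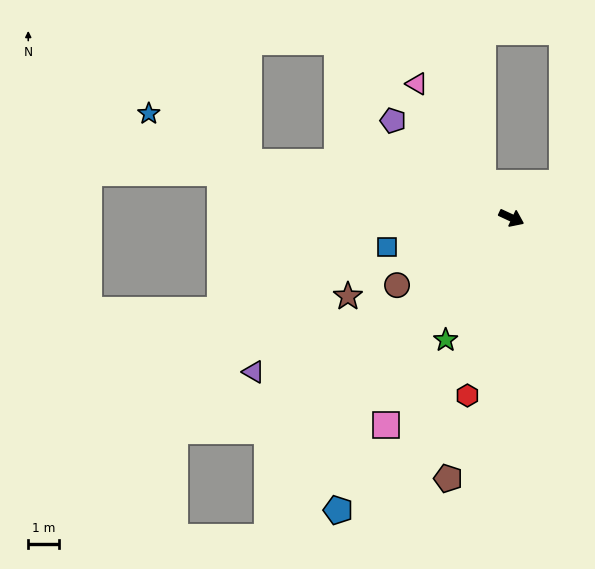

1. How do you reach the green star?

turn right 93°, forward 4.5 m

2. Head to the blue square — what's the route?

turn right 142°, forward 4.1 m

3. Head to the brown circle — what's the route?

turn right 125°, forward 4.3 m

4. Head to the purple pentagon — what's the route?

turn left 166°, forward 5.0 m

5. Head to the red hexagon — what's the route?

turn right 79°, forward 5.9 m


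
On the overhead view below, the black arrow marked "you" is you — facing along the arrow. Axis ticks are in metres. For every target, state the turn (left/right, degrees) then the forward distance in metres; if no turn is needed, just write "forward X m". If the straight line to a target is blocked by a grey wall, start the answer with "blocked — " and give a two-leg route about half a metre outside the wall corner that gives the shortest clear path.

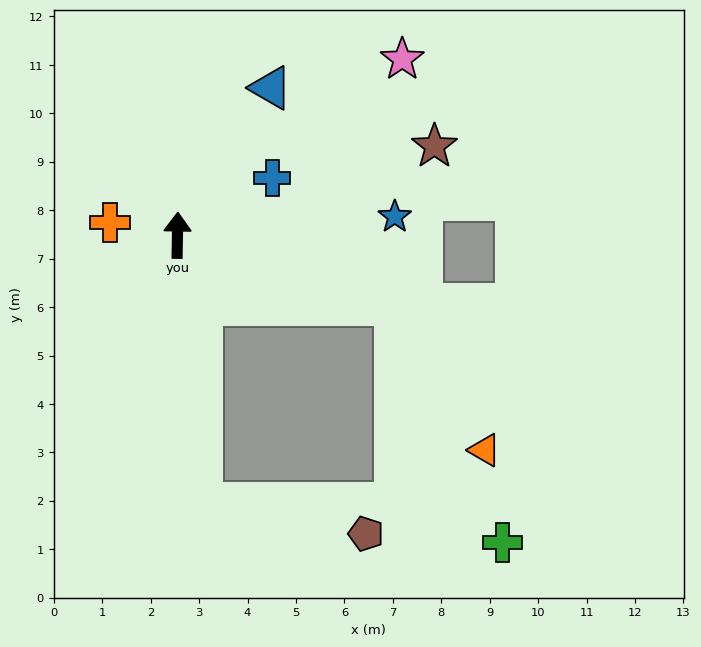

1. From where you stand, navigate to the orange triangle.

blocked — turn right 107°, forward 4.7 m, then turn right 40°, forward 3.5 m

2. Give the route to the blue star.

turn right 84°, forward 4.5 m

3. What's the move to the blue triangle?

turn right 31°, forward 3.6 m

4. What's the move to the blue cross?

turn right 58°, forward 2.3 m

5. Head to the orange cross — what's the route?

turn left 80°, forward 1.4 m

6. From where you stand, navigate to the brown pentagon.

blocked — turn right 174°, forward 5.5 m, then turn left 74°, forward 3.4 m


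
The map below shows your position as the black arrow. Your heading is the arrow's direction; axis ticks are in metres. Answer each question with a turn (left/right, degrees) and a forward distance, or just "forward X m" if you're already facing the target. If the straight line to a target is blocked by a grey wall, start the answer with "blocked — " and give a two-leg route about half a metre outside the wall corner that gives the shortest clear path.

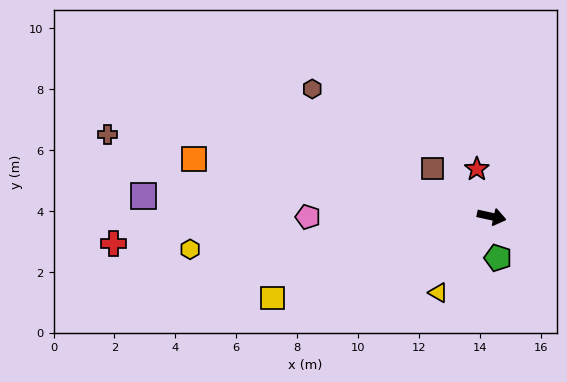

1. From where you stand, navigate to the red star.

turn left 120°, forward 1.6 m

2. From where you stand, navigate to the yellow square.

turn right 147°, forward 7.7 m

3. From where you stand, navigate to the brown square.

turn left 154°, forward 2.5 m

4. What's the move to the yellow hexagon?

turn right 161°, forward 10.0 m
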